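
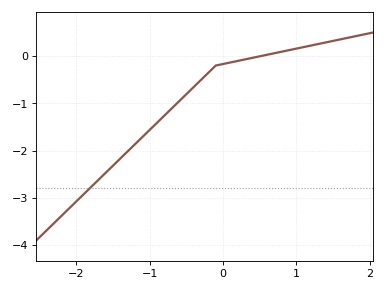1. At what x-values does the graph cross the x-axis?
0.5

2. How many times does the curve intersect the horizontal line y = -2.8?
1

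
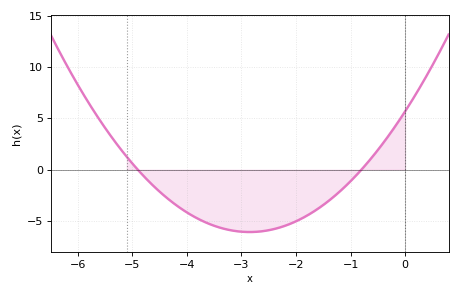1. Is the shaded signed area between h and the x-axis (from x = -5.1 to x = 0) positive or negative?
negative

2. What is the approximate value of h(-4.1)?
-3.83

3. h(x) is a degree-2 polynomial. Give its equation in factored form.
y = 1.45(x + 4.9)(x + 0.8)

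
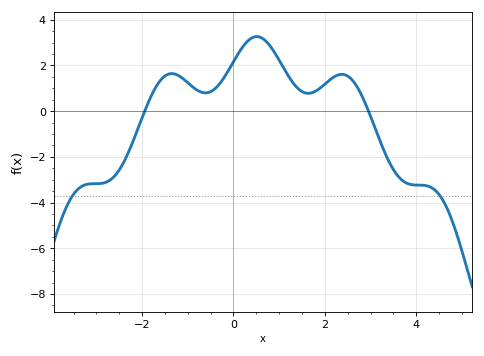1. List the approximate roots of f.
-1.94, 2.95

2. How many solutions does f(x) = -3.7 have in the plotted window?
2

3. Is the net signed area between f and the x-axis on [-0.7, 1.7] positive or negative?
positive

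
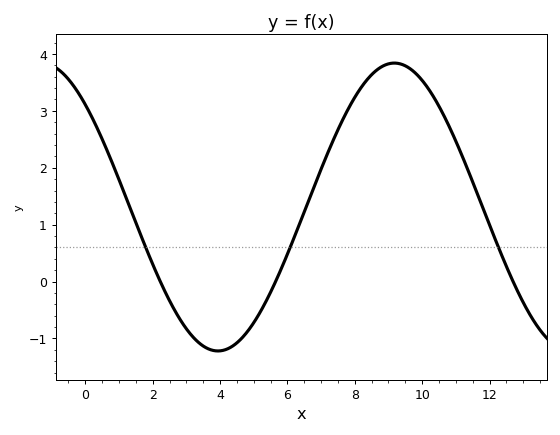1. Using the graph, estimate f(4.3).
-1.16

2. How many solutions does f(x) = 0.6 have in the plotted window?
3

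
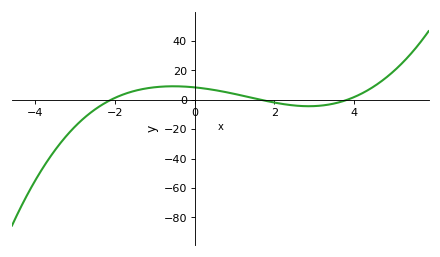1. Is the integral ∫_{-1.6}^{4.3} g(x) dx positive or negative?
positive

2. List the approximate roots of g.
-2.2, 1.6, 3.8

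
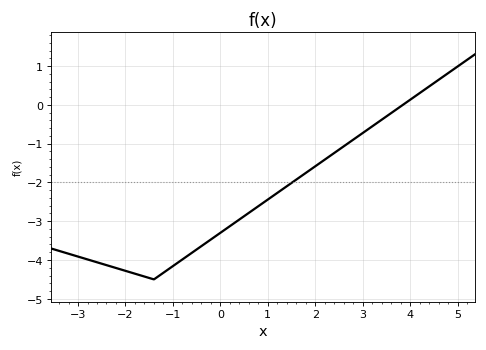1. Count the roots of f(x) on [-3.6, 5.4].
1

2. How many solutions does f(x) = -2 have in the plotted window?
1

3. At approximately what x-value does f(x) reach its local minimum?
-1.4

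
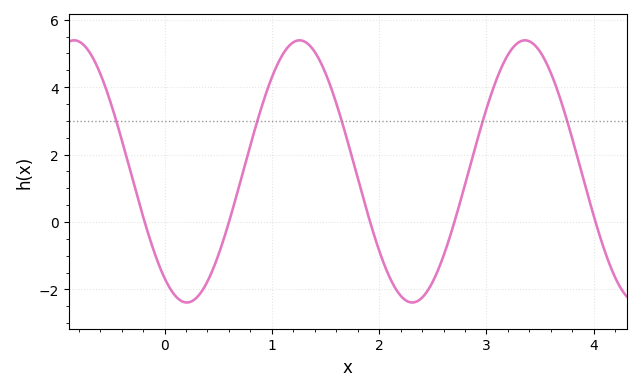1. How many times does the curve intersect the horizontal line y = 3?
5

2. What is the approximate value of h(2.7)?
0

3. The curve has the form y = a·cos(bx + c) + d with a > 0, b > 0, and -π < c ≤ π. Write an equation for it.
y = 3.89cos(3x + 2.5) + 1.5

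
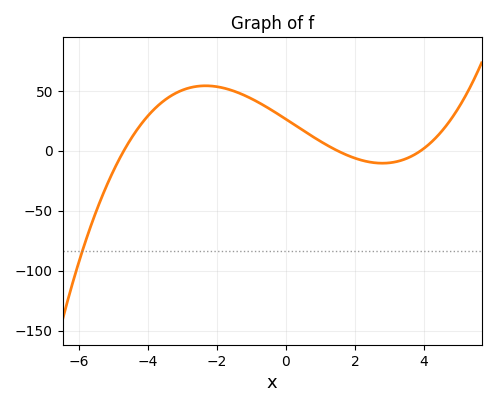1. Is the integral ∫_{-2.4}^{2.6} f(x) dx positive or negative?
positive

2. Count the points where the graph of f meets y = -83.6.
1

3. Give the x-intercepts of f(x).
-4.7, 1.5, 3.9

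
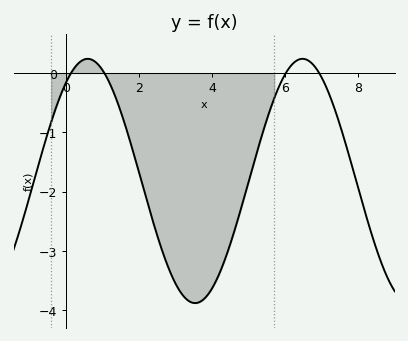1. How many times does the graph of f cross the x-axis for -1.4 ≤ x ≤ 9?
4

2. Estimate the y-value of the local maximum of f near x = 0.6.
0.2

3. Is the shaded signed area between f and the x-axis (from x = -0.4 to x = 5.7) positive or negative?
negative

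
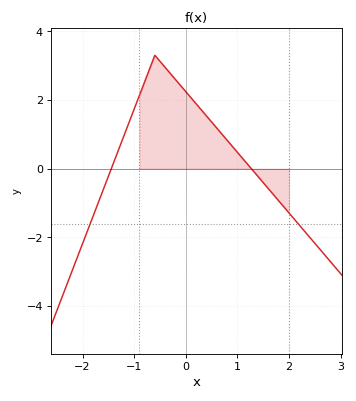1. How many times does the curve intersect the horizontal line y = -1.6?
2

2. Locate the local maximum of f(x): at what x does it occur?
-0.6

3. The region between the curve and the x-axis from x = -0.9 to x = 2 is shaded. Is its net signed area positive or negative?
positive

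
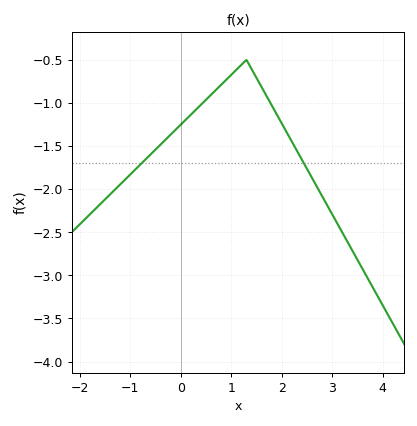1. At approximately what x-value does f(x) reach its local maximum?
1.3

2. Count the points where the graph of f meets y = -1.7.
2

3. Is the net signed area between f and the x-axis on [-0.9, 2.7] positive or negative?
negative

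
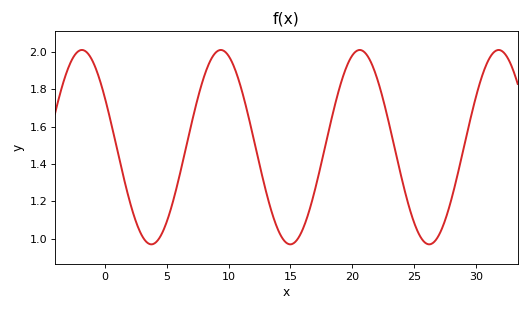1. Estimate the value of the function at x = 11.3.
1.74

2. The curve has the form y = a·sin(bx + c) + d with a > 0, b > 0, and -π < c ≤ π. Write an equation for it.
y = 0.52sin(0.56x + 2.6) + 1.49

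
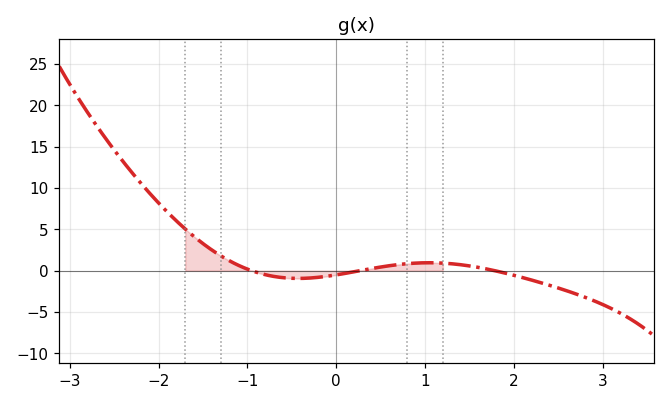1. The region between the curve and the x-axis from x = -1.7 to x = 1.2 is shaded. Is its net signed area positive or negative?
positive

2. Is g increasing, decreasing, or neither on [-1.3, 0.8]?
neither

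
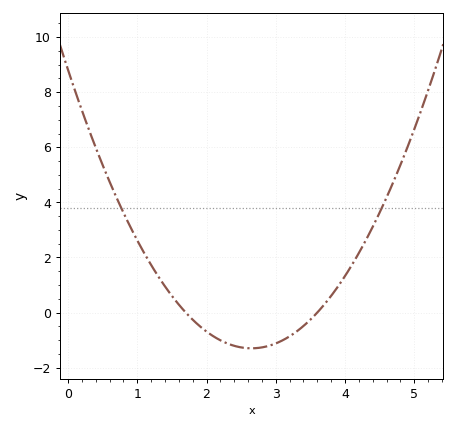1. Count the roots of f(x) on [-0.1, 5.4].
2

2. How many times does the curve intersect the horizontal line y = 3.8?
2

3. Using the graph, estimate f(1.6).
0.2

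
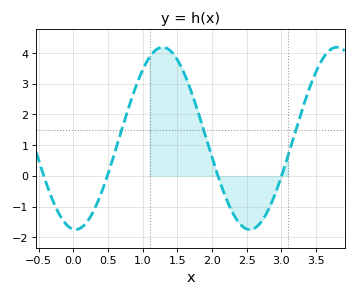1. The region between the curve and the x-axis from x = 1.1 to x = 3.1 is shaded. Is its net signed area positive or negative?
positive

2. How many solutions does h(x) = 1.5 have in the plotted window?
3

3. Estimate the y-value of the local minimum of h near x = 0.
-1.75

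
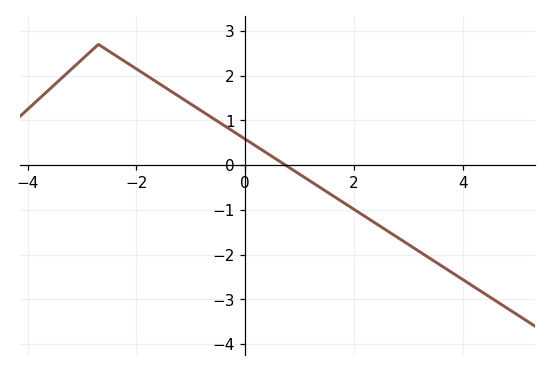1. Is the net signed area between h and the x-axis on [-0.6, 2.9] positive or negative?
negative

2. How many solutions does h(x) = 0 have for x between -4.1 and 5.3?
1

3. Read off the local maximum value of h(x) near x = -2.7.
2.7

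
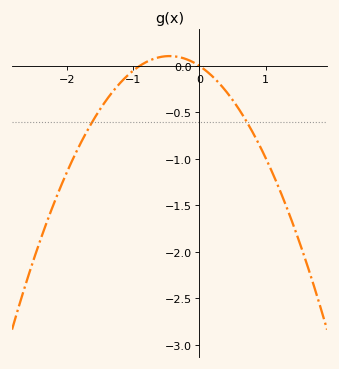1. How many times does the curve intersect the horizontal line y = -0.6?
2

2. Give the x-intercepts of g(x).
-0.9, 0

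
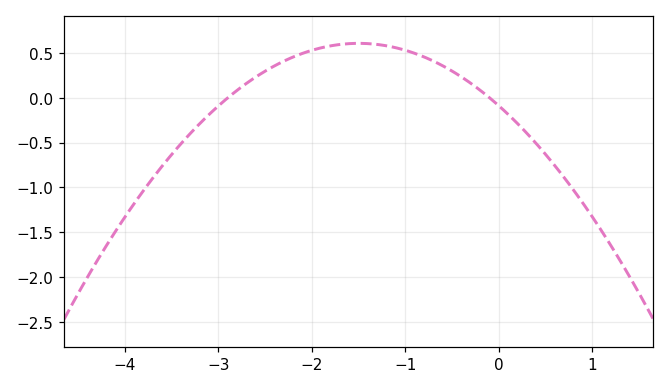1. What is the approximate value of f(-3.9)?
-1.18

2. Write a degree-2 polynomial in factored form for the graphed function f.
y = -0.31(x + 2.9)(x + 0.1)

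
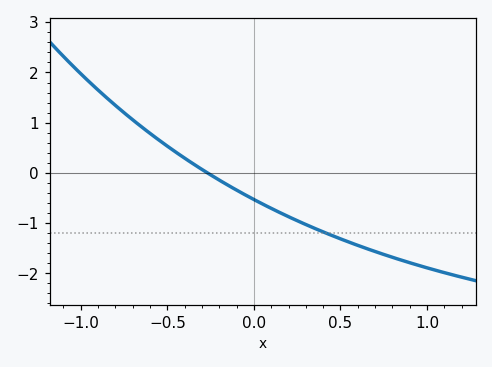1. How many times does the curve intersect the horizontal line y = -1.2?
1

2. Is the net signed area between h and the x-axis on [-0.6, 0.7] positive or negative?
negative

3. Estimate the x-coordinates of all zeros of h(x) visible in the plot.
-0.25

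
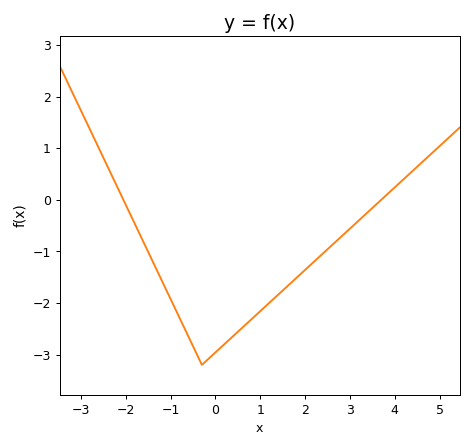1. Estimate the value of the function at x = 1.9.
-1.4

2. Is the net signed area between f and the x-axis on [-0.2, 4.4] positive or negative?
negative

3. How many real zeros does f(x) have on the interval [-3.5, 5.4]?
2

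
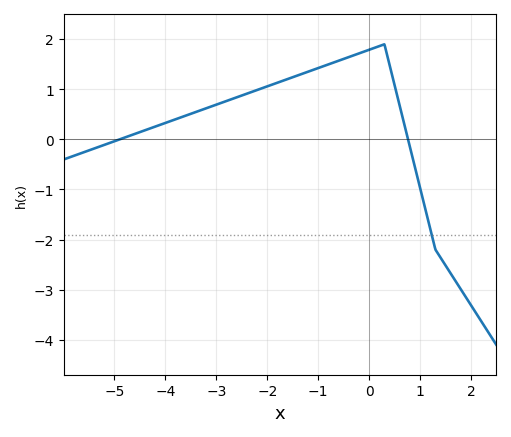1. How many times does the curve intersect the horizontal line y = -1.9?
1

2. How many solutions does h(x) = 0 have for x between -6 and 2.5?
2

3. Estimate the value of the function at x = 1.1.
-1.38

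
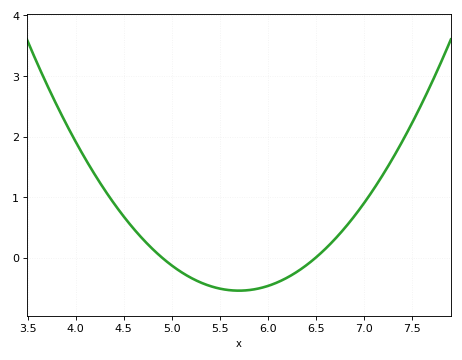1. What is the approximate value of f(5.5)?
-0.51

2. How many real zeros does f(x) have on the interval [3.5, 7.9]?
2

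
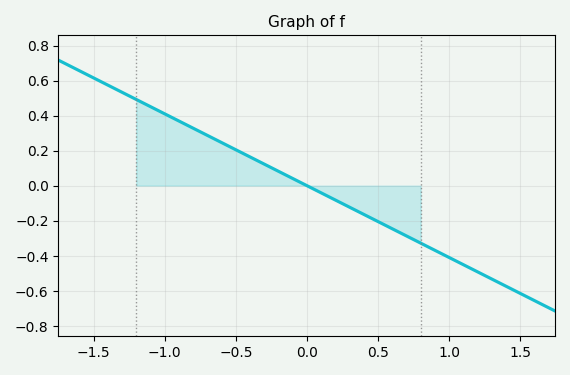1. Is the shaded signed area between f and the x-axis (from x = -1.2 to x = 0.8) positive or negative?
positive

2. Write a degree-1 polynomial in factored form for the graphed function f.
y = -0.41(x - 0)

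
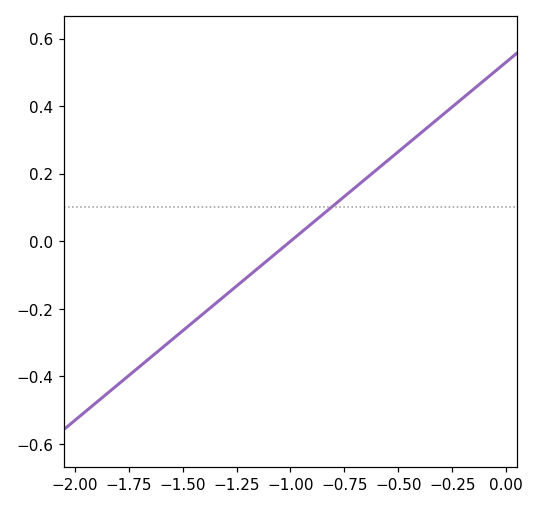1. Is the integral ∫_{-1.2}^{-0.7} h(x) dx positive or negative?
positive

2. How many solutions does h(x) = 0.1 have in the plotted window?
1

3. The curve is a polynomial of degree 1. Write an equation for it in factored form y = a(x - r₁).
y = 0.53(x + 1)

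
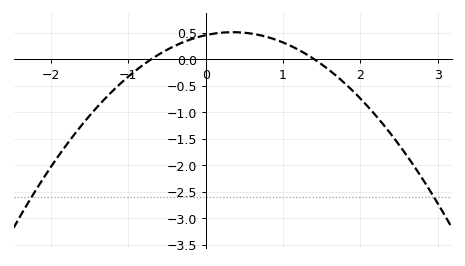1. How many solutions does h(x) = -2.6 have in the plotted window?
2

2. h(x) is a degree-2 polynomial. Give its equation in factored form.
y = -0.46(x + 0.7)(x - 1.4)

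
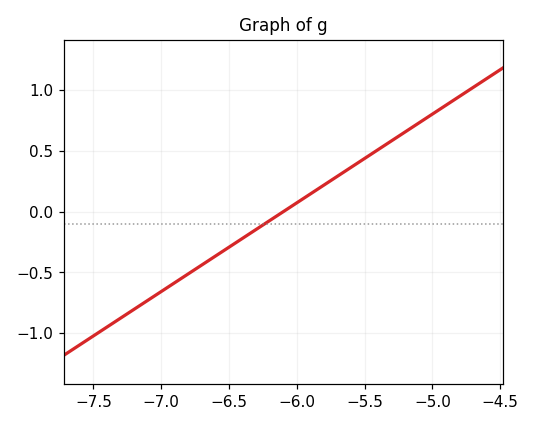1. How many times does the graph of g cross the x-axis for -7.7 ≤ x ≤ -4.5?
1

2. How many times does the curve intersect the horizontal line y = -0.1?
1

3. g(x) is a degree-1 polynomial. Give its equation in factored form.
y = 0.73(x + 6.1)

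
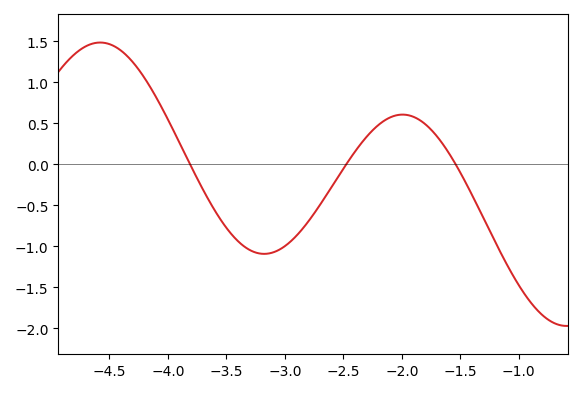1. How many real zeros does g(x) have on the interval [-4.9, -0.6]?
3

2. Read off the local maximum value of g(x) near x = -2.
0.6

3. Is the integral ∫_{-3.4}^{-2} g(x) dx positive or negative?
negative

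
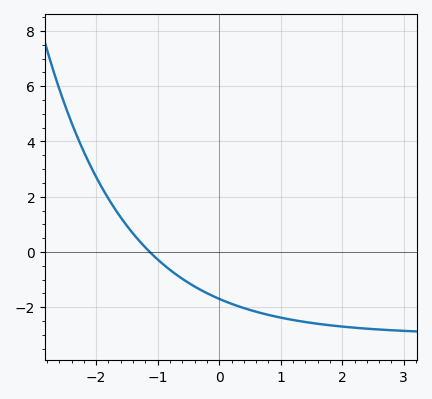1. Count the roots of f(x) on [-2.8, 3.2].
1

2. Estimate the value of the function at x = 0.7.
-2.2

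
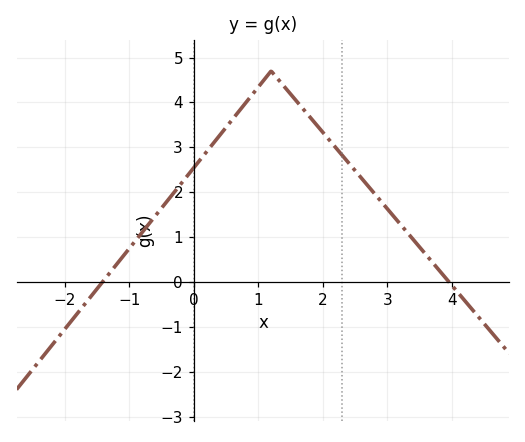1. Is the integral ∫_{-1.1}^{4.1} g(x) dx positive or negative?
positive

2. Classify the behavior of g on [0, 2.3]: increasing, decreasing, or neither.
neither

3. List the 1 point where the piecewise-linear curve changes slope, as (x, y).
(1.2, 4.7)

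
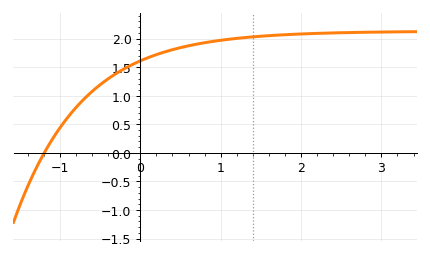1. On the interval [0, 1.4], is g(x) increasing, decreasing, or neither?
increasing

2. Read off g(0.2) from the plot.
1.72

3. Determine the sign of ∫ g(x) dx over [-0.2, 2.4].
positive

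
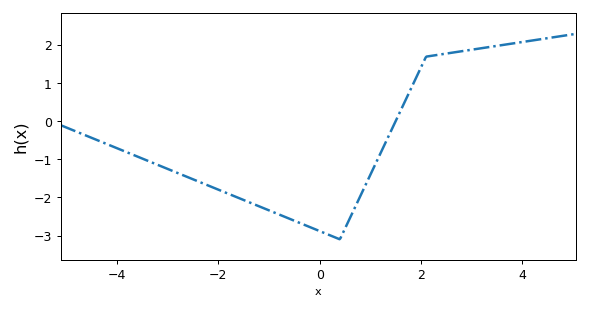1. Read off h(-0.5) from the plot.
-2.61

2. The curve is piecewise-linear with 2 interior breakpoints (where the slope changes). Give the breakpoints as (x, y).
(0.4, -3.1); (2.1, 1.7)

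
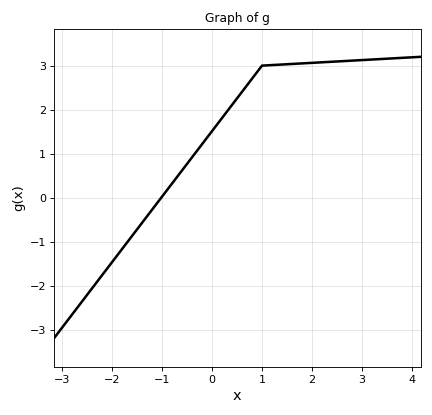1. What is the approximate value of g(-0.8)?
0.319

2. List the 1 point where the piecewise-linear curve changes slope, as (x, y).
(1, 3)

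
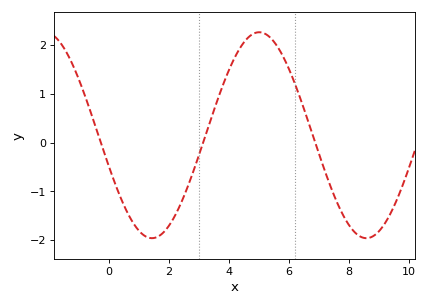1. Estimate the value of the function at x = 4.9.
2.25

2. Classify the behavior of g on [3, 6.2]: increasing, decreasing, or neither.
neither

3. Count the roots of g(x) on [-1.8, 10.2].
3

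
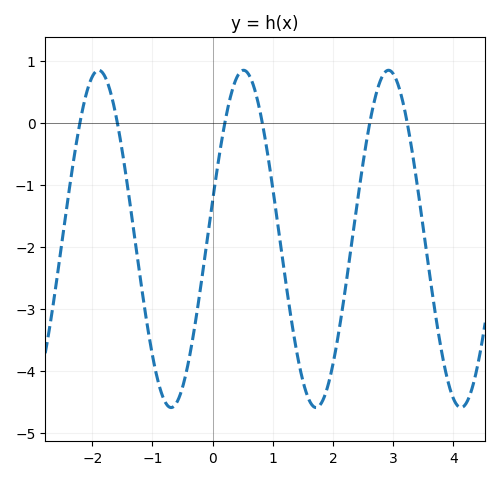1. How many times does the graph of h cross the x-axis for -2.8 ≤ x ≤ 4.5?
6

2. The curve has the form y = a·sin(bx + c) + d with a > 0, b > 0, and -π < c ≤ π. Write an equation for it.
y = 2.72sin(2.61x + 0.232) - 1.87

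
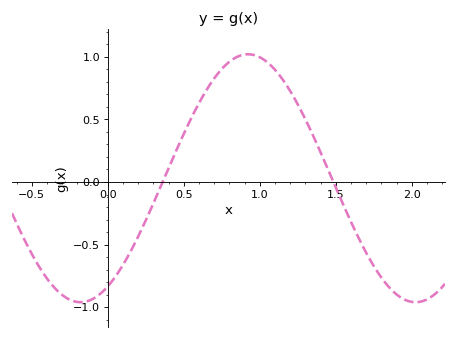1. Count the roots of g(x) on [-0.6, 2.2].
2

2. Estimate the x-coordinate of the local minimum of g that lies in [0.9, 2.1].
2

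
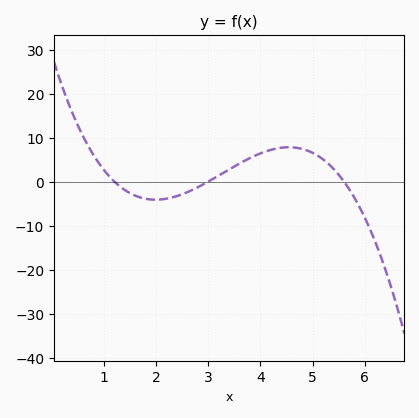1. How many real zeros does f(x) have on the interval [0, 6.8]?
3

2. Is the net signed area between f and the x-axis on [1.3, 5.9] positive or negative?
positive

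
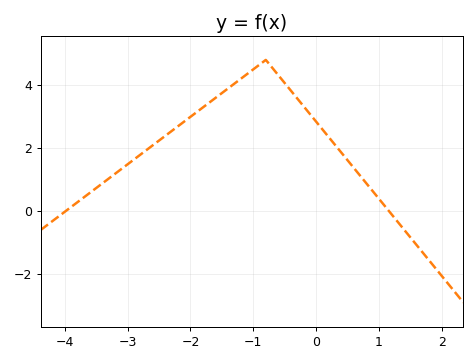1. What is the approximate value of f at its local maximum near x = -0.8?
4.8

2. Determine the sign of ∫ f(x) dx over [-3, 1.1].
positive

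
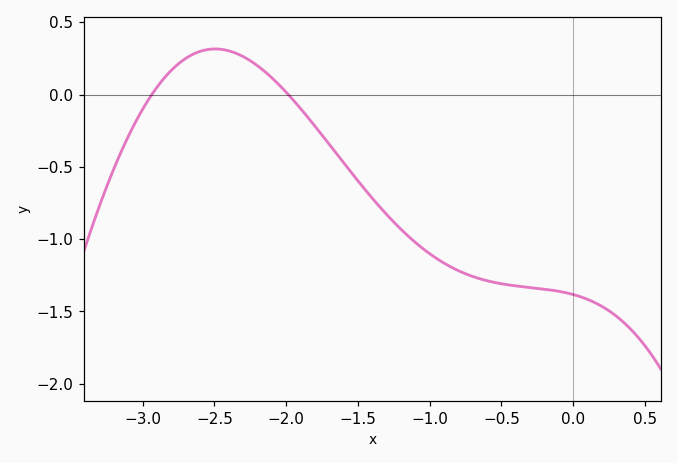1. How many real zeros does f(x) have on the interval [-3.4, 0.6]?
2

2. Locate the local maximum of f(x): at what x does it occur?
-2.5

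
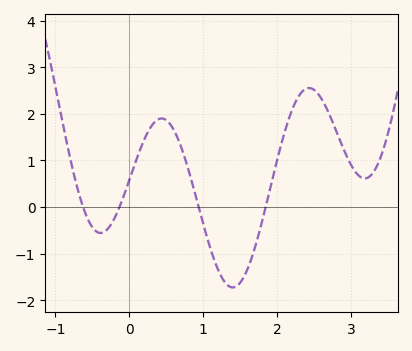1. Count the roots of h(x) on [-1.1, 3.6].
4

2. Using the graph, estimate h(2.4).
2.55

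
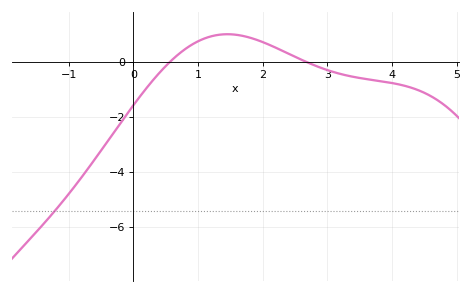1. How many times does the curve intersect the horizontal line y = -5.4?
1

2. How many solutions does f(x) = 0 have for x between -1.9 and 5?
2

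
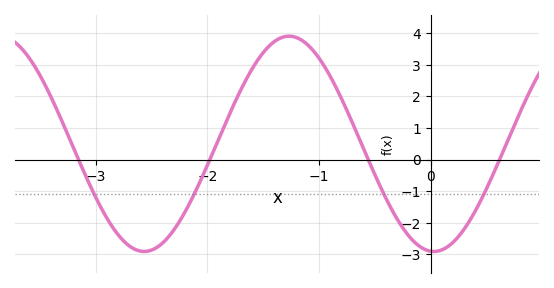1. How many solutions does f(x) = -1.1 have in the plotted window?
4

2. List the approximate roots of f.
-3.2, -2, -0.6, 0.6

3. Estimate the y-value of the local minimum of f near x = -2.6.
-2.9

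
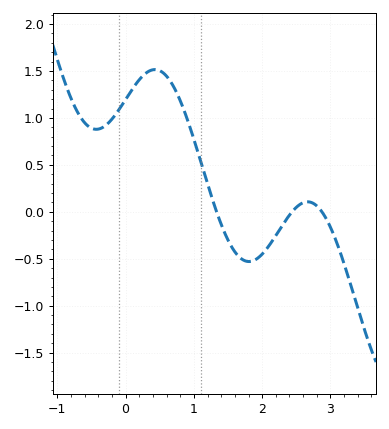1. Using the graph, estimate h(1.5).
-0.302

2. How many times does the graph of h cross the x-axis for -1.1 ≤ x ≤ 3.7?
3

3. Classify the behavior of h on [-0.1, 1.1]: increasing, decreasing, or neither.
neither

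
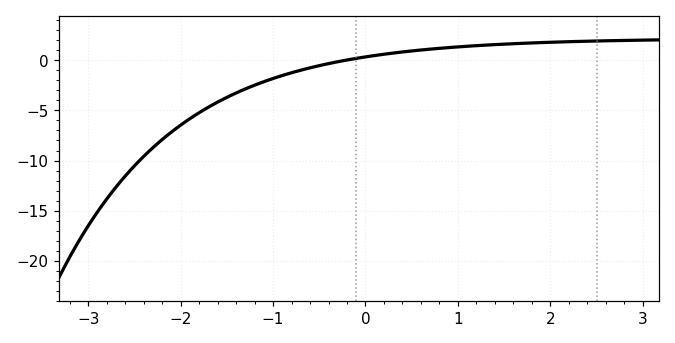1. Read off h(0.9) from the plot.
1.28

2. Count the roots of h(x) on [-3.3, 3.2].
1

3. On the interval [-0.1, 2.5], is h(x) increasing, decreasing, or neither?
increasing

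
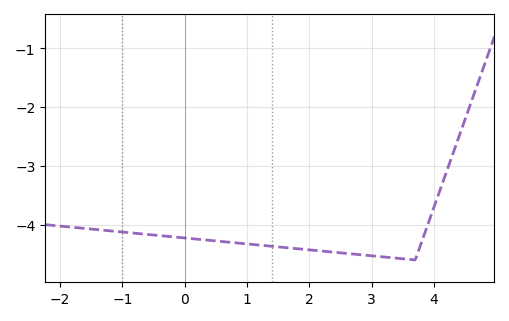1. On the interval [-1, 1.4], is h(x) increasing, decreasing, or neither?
decreasing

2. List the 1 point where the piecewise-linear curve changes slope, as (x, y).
(3.7, -4.6)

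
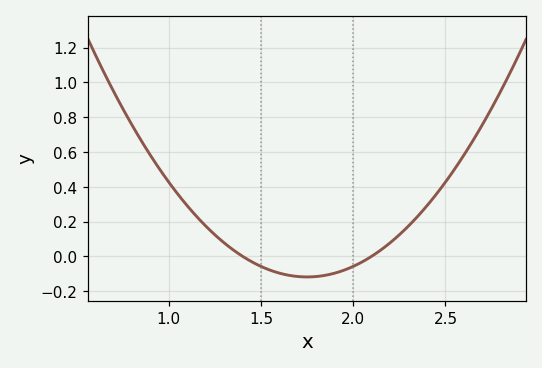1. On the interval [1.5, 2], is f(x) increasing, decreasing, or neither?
neither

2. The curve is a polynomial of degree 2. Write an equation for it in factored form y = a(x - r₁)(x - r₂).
y = 0.97(x - 1.4)(x - 2.1)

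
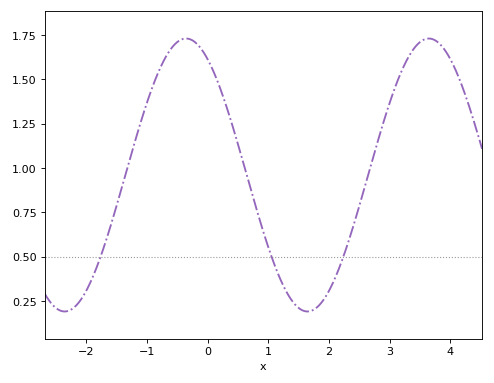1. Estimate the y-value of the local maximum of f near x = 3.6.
1.73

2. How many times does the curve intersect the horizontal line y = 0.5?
3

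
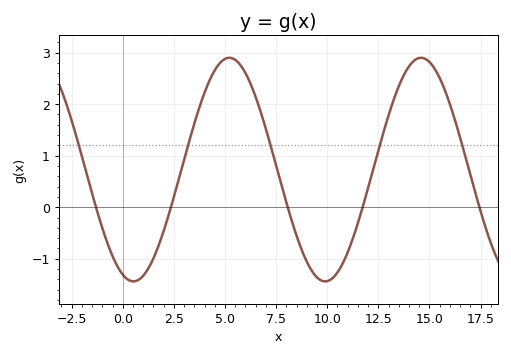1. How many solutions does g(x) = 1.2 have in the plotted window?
5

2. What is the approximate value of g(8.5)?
-0.553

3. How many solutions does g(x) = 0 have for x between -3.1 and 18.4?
5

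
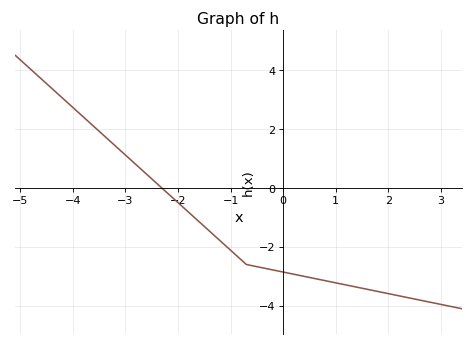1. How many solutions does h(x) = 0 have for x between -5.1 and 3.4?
1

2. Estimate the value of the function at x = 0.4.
-3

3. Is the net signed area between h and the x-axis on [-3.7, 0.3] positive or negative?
negative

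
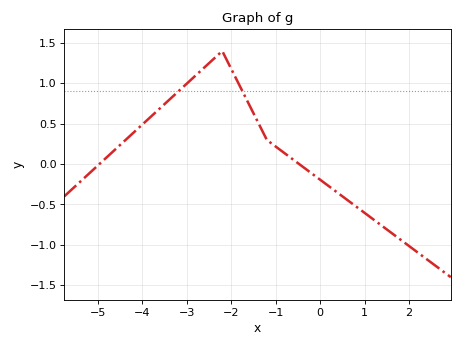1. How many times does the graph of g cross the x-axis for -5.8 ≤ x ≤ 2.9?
2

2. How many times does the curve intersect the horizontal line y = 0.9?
2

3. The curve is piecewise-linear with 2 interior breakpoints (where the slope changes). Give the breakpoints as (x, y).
(-2.2, 1.4); (-1.2, 0.3)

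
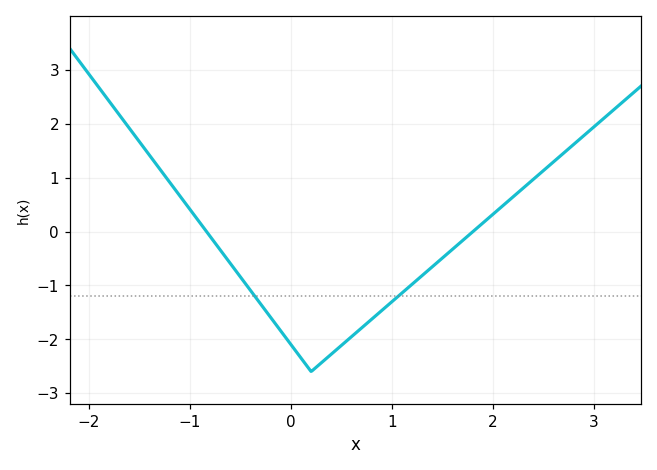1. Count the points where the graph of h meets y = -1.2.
2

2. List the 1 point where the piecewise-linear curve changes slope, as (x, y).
(0.2, -2.6)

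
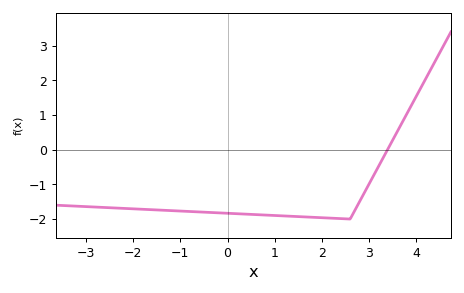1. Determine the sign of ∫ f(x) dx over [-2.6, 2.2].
negative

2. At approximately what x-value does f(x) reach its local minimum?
2.6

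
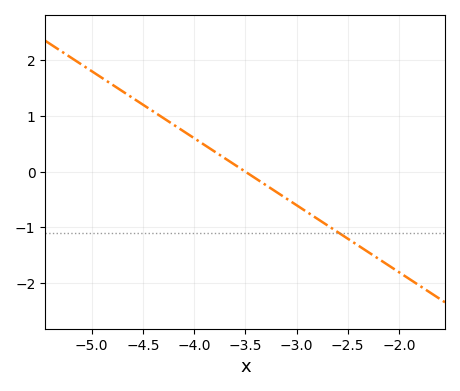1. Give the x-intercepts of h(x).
-3.5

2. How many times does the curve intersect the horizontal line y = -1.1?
1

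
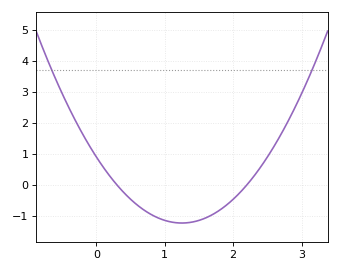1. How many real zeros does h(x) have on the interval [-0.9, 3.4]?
2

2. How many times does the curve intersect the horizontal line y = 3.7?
2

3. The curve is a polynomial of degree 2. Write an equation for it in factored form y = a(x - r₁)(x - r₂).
y = 1.36(x - 0.3)(x - 2.2)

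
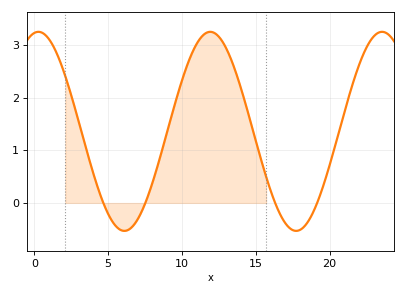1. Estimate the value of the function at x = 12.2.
3.23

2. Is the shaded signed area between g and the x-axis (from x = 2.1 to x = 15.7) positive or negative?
positive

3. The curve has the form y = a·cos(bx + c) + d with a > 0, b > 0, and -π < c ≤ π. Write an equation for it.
y = 1.89cos(0.54x - 0.152) + 1.36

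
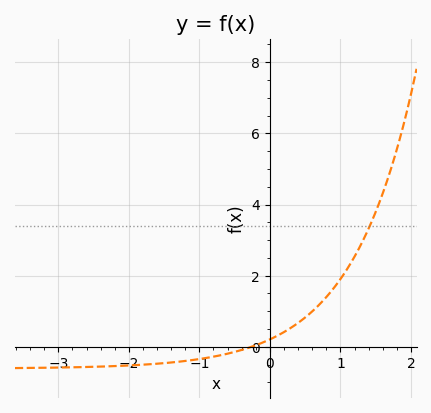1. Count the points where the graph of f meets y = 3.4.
1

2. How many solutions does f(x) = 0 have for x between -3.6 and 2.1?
1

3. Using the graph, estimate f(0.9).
1.64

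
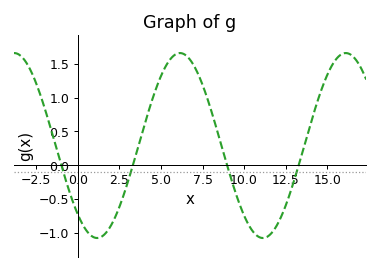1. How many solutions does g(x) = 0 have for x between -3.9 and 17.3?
4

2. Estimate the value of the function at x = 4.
0.6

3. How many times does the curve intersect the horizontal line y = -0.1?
4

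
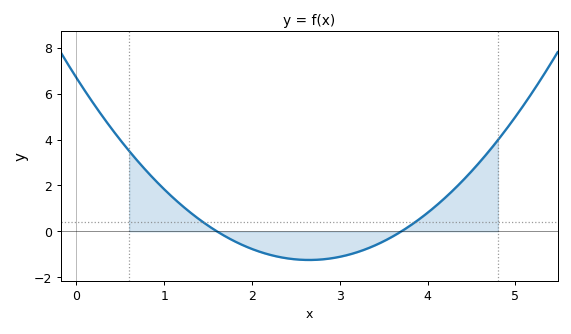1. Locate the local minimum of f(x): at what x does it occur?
2.65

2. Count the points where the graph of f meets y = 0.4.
2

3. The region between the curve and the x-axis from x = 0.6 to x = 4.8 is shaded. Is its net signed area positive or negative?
positive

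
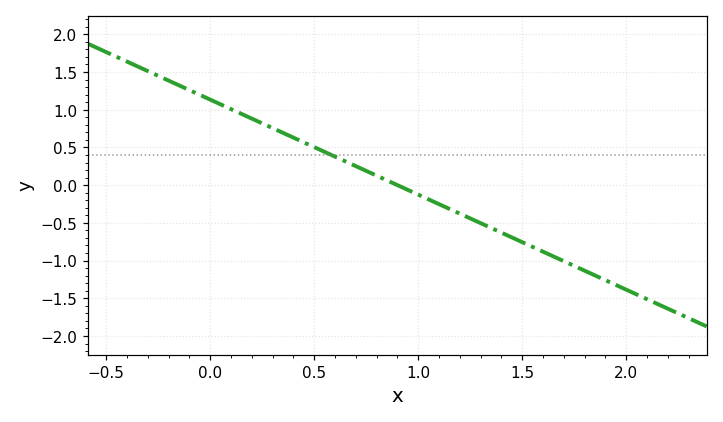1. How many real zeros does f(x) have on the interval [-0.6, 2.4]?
1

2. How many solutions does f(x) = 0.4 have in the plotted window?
1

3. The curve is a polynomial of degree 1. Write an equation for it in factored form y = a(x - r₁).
y = -1.26(x - 0.9)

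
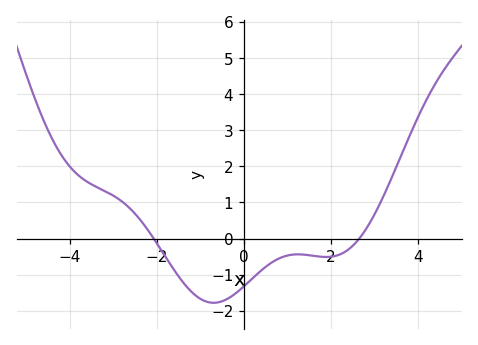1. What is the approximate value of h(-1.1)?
-1.6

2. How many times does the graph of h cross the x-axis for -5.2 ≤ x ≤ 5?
2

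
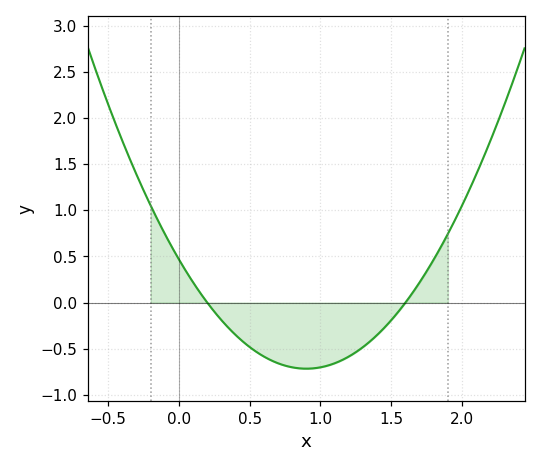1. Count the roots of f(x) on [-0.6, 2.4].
2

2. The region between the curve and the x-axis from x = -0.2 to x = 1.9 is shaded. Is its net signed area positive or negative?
negative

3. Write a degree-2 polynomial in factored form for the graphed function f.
y = 1.46(x - 0.2)(x - 1.6)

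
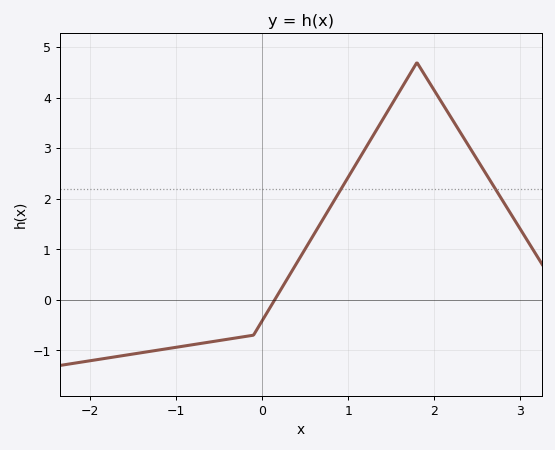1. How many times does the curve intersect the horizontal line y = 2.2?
2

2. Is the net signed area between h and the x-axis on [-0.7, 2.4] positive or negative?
positive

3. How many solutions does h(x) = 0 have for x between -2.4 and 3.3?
1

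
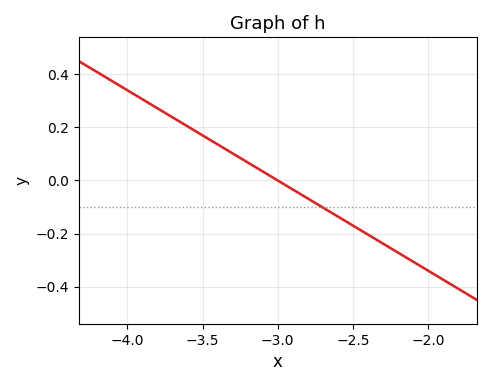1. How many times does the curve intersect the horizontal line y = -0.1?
1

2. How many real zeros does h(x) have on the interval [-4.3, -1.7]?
1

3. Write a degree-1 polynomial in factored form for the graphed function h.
y = -0.34(x + 3)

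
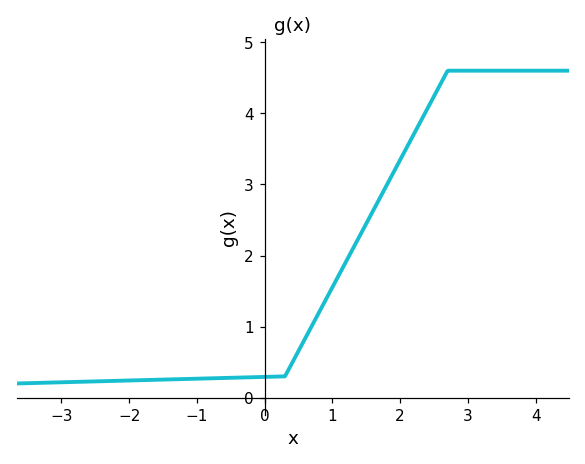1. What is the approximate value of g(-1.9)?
0.244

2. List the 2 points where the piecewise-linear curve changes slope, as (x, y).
(0.3, 0.3); (2.7, 4.6)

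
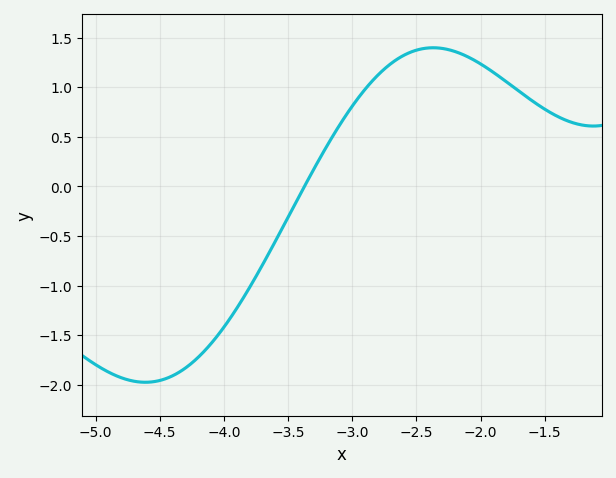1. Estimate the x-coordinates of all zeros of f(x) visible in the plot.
-3.37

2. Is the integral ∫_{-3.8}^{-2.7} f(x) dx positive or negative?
positive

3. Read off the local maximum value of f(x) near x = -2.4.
1.4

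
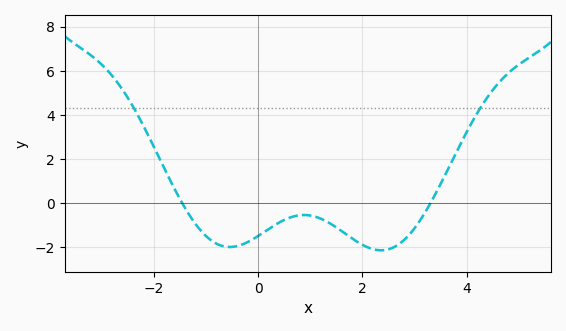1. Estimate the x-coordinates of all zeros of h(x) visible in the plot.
-1.46, 3.31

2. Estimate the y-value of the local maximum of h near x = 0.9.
-0.539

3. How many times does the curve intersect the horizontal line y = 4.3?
2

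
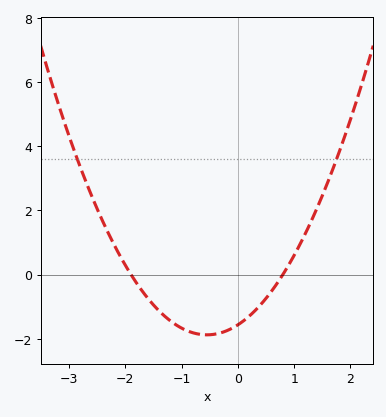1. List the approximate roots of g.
-1.9, 0.8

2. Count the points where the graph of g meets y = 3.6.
2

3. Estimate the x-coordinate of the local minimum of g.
-0.5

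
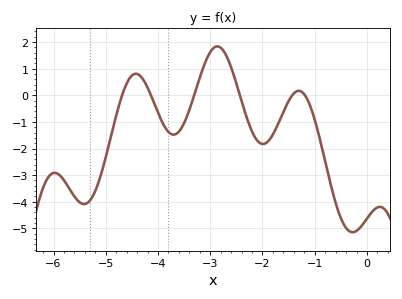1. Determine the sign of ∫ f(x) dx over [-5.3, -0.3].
negative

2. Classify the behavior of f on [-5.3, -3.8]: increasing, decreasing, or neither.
neither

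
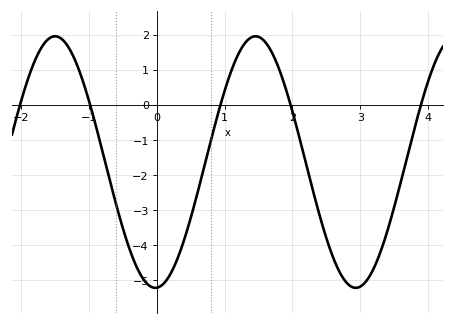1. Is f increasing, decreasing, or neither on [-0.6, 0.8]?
neither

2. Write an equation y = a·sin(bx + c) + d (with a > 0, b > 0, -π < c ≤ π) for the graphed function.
y = 3.59sin(2.1x - 1.5) - 1.64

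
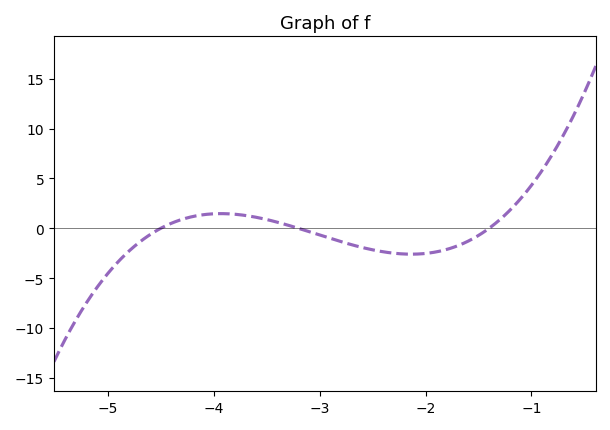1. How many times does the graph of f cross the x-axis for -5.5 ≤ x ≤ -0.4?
3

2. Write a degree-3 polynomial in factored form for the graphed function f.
y = 1.4(x + 4.5)(x + 3.2)(x + 1.4)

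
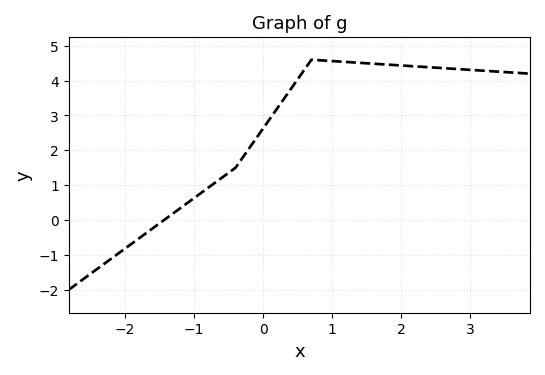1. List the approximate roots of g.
-1.4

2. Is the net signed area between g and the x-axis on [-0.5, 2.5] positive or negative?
positive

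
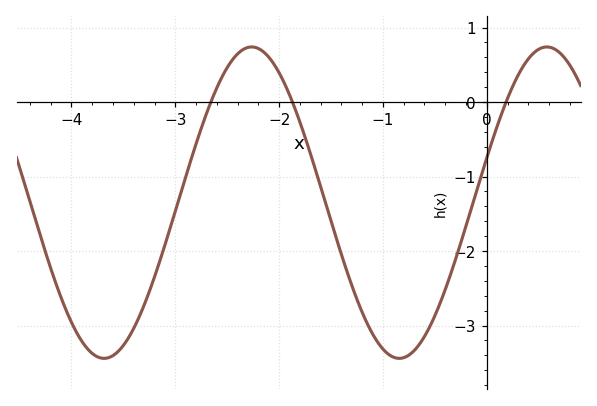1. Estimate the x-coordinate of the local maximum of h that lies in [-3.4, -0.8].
-2.3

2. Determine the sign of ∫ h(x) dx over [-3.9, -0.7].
negative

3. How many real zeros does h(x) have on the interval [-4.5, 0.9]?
3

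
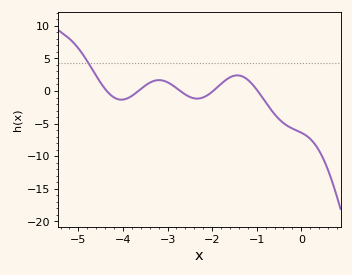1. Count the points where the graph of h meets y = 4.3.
1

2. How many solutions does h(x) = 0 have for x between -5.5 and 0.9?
5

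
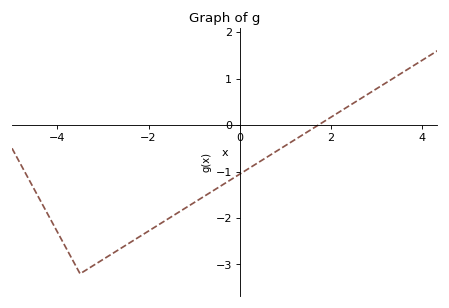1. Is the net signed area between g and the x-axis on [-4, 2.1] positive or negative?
negative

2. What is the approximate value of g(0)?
-1.06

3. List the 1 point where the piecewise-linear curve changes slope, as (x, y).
(-3.5, -3.2)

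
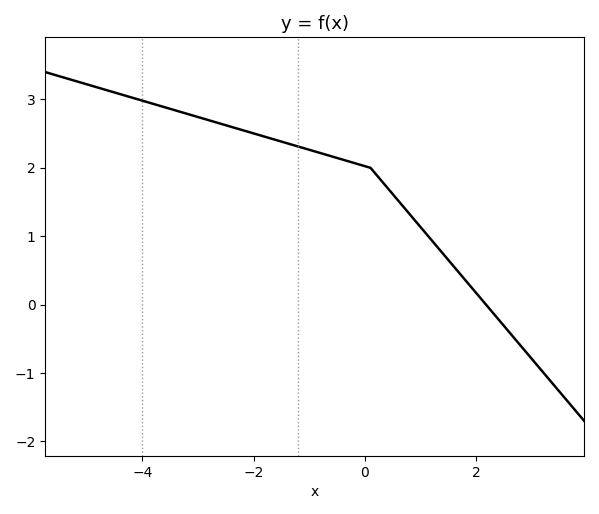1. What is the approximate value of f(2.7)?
-0.506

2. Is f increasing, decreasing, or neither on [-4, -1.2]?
decreasing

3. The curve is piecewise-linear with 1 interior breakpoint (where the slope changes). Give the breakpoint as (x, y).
(0.1, 2)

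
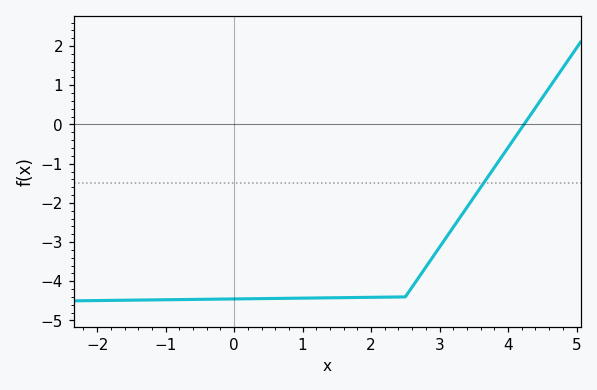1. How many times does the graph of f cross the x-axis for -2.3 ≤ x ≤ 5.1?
1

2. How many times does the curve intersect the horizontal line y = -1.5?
1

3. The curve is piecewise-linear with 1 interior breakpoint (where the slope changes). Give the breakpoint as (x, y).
(2.5, -4.4)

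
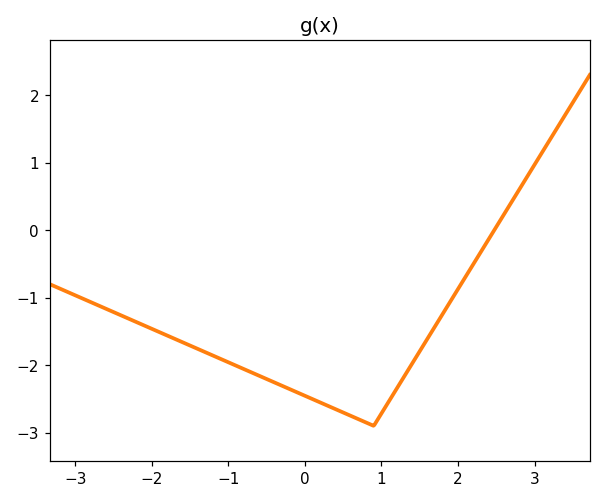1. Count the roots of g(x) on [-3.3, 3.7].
1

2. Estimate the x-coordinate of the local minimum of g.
0.9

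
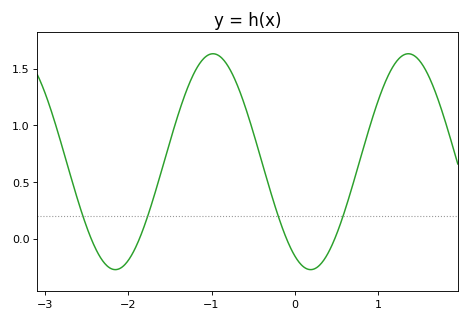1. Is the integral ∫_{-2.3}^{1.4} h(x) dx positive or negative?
positive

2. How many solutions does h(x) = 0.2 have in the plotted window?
4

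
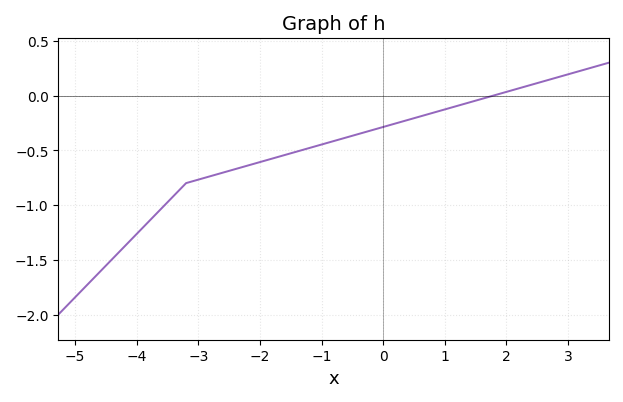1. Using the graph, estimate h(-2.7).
-0.7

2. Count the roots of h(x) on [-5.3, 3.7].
1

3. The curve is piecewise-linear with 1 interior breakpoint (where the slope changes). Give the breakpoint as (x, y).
(-3.2, -0.8)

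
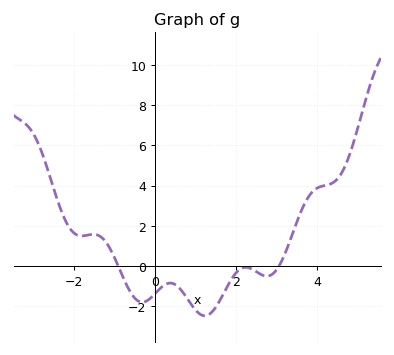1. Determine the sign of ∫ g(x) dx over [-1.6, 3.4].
negative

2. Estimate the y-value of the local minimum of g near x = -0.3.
-1.8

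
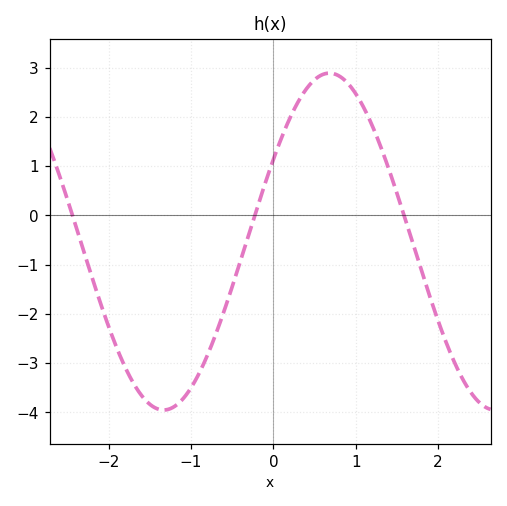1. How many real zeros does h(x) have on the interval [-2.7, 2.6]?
3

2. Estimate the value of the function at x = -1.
-3.5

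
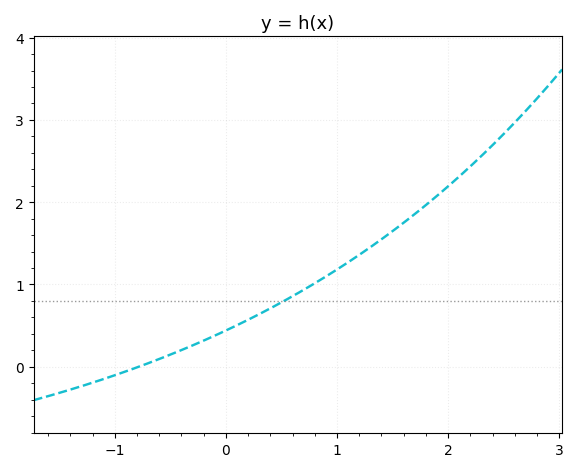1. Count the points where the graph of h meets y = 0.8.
1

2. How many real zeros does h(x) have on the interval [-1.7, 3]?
1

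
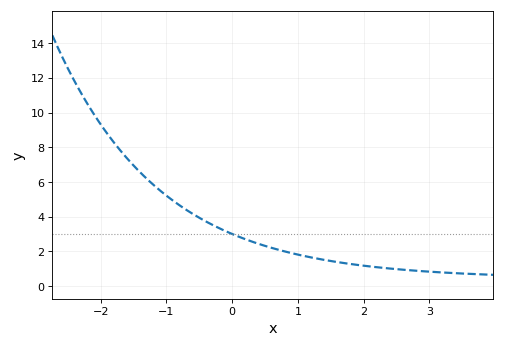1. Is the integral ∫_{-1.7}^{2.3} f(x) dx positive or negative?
positive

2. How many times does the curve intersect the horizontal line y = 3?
1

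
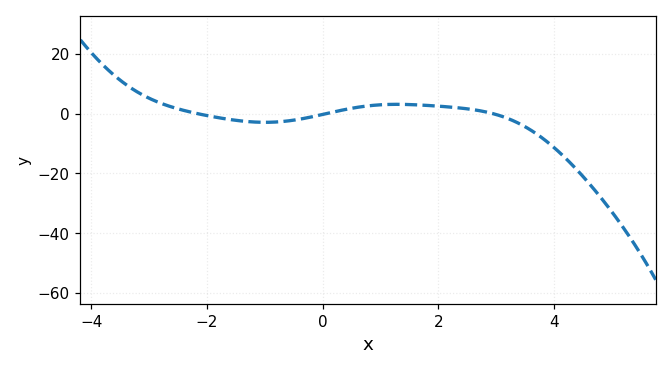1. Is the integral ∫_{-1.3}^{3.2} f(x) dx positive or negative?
positive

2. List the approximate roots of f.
-2.16, 0.065, 2.94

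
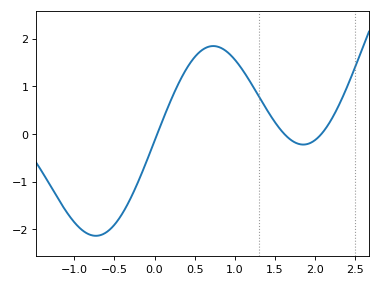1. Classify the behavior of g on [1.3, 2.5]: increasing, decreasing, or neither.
neither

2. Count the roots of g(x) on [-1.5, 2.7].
3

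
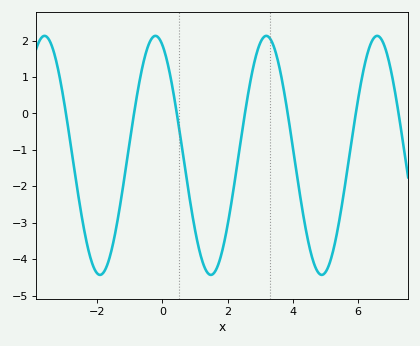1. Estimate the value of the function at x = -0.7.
0.9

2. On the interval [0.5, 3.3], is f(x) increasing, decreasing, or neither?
neither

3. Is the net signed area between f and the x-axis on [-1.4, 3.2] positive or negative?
negative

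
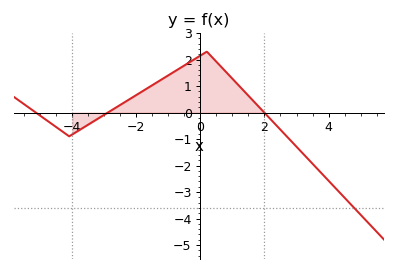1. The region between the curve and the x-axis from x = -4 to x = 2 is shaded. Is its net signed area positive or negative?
positive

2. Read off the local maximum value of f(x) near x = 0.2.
2.3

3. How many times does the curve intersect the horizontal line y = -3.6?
1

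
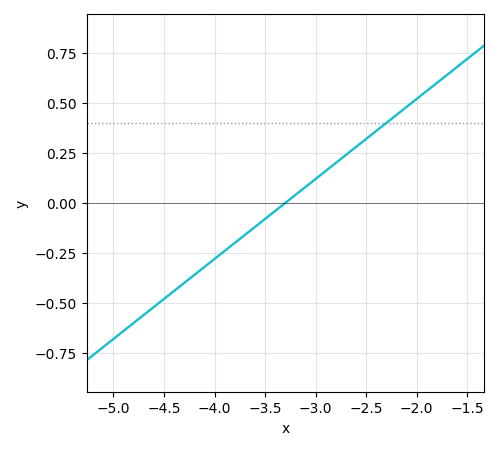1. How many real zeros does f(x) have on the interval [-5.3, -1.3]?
1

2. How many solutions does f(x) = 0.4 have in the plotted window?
1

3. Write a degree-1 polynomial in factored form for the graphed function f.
y = 0.4(x + 3.3)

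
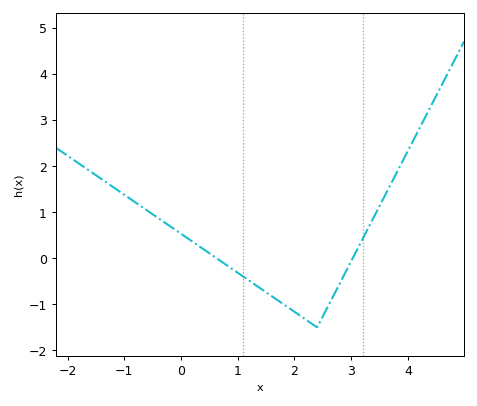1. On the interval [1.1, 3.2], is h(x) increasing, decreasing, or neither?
neither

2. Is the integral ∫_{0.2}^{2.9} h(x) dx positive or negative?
negative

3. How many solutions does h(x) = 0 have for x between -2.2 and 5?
2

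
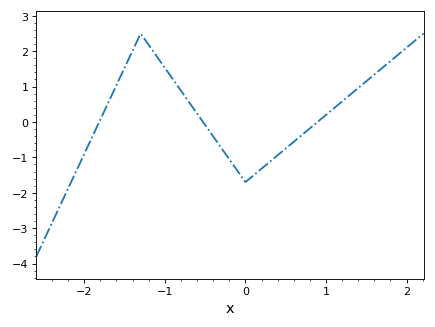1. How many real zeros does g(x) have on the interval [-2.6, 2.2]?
3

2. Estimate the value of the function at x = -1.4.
2.01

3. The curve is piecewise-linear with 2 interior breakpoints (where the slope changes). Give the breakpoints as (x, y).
(-1.3, 2.5); (0, -1.7)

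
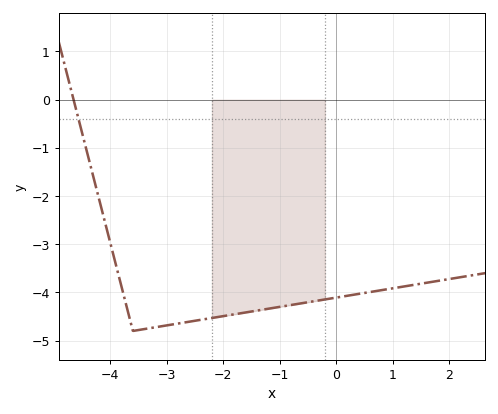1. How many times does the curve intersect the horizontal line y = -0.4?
1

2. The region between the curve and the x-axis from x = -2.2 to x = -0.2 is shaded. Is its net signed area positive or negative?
negative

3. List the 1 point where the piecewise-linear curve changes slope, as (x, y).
(-3.6, -4.8)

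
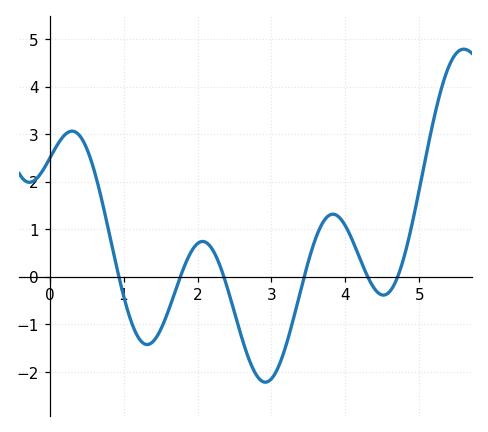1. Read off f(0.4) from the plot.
2.98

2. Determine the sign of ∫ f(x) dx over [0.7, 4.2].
negative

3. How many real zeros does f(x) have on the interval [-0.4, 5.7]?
6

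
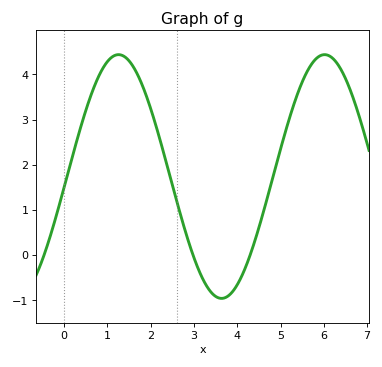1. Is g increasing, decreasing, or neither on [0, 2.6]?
neither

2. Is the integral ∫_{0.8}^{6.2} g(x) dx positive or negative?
positive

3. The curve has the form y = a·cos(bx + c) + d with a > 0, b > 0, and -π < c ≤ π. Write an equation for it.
y = 2.7cos(1.32x - 1.66) + 1.74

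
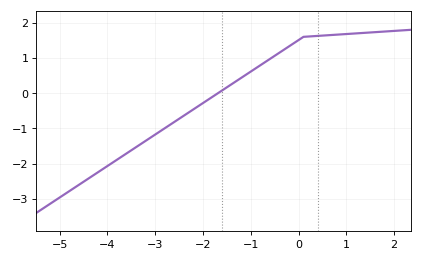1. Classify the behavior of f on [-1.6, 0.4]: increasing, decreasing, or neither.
increasing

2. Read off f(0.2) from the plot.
1.6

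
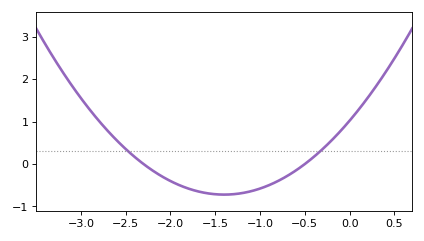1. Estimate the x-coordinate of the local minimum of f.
-1.4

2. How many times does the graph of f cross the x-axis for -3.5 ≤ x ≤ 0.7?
2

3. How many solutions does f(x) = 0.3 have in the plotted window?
2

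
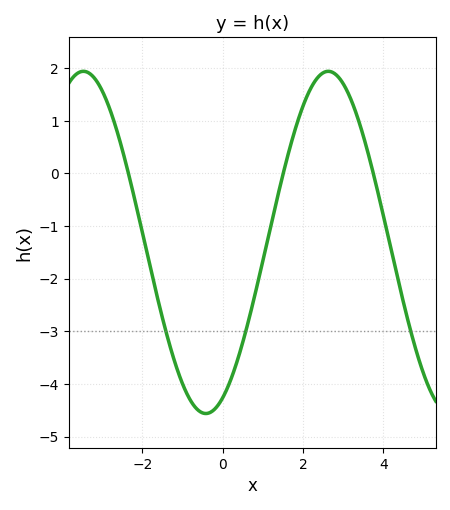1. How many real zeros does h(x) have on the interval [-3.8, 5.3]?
3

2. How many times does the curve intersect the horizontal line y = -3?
3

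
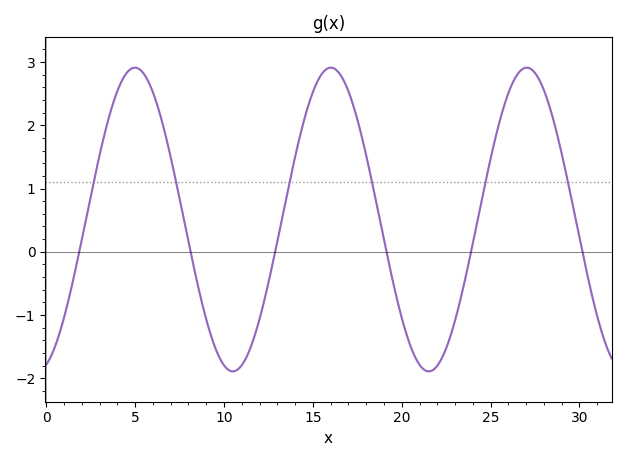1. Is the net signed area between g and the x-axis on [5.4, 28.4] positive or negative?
positive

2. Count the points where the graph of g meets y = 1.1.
6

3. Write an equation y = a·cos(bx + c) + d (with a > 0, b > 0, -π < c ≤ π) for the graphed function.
y = 2.4cos(0.57x - 2.8) + 0.51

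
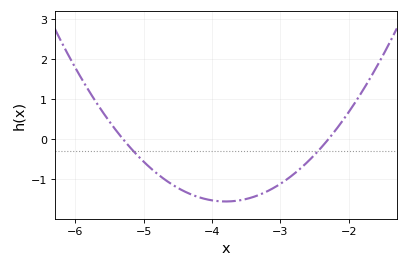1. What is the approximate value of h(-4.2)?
-1.4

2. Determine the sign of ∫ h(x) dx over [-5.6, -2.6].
negative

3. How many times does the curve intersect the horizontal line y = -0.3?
2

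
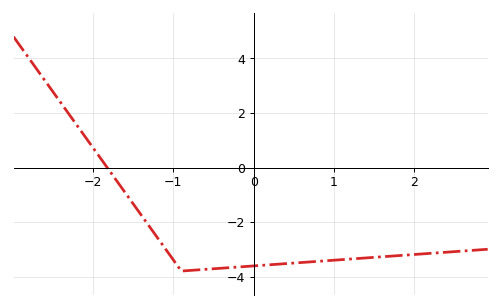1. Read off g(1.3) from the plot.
-3.34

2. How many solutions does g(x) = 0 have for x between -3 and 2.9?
1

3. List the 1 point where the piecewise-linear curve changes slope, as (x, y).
(-0.9, -3.8)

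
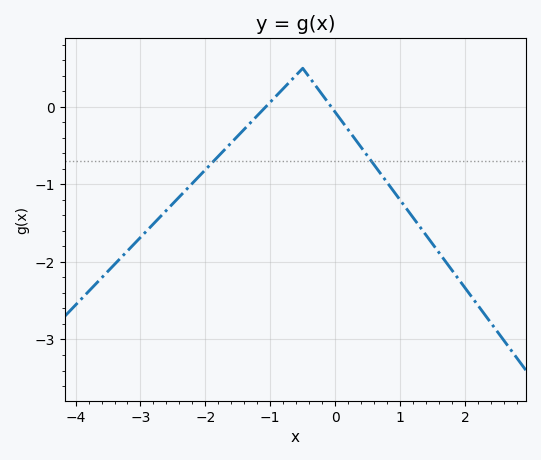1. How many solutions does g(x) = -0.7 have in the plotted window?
2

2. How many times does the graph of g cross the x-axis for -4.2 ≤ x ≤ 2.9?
2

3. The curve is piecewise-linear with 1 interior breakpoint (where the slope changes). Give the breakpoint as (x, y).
(-0.5, 0.5)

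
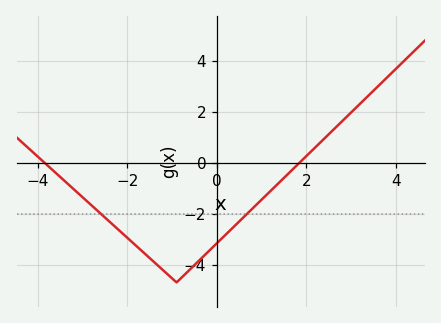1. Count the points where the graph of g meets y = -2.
2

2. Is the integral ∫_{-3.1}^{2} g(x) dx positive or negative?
negative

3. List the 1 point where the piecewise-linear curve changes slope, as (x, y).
(-0.9, -4.7)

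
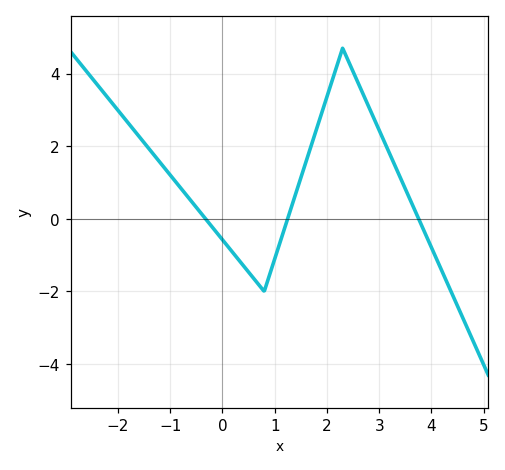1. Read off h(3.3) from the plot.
1.47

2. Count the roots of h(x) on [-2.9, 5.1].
3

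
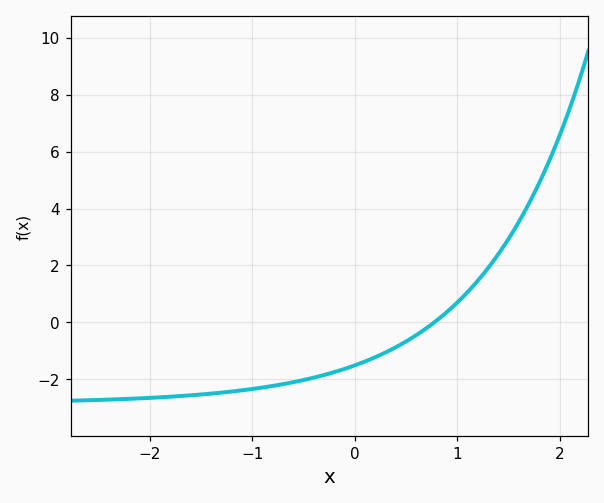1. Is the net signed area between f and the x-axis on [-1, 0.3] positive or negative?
negative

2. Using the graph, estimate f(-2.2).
-2.69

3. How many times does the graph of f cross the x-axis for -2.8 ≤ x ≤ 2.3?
1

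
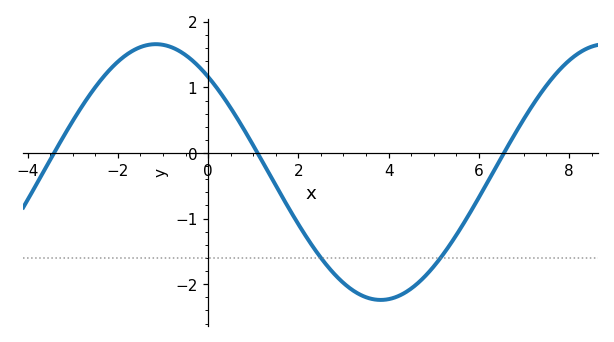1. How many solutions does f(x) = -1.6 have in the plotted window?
2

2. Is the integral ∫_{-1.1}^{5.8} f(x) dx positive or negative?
negative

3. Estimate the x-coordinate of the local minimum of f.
3.83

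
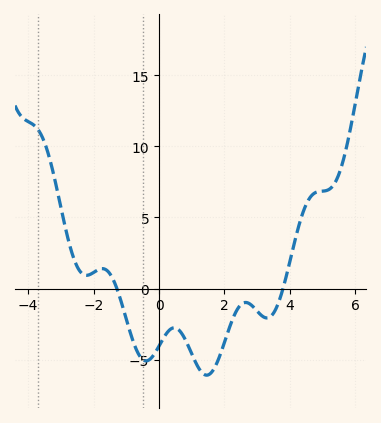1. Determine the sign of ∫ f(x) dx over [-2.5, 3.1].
negative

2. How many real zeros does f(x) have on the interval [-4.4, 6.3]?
2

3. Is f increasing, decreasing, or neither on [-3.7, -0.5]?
neither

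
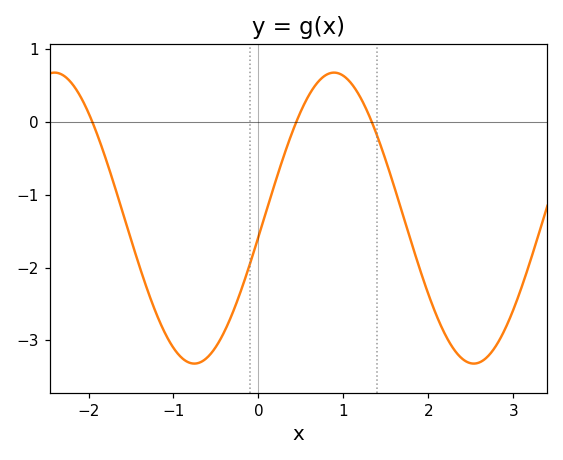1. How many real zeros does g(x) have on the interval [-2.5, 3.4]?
3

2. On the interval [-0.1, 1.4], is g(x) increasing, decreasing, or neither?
neither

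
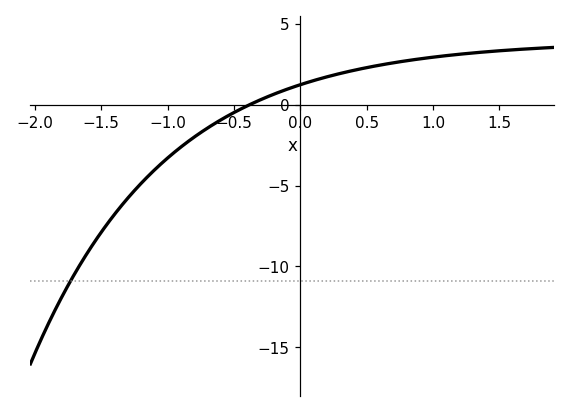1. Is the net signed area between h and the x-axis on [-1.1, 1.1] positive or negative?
positive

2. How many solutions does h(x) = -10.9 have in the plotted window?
1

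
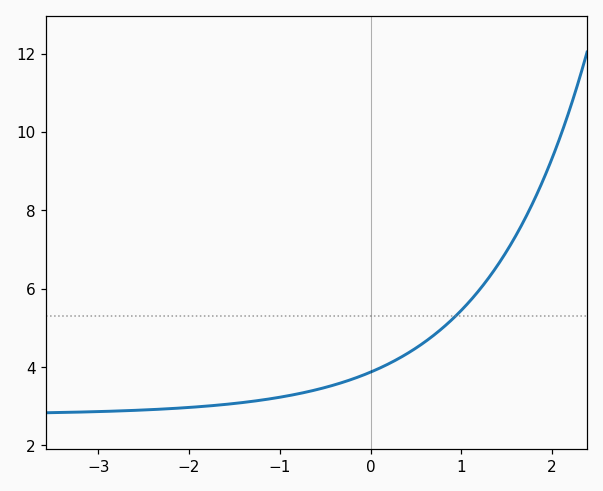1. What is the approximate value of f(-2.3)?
3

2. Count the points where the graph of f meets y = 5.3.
1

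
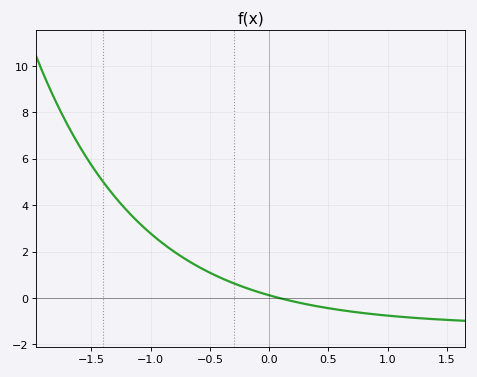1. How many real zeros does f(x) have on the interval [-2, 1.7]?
1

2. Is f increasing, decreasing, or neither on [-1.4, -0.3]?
decreasing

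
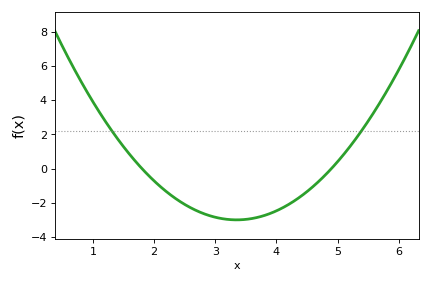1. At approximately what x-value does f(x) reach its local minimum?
3.4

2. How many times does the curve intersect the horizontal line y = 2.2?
2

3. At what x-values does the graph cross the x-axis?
1.8, 4.9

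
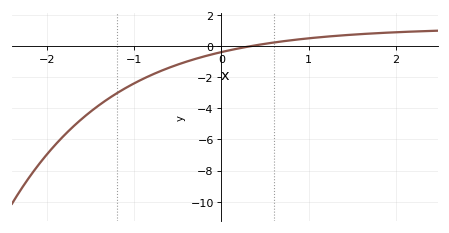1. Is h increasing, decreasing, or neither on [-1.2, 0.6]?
increasing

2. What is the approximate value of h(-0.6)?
-1.38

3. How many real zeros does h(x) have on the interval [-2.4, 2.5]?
1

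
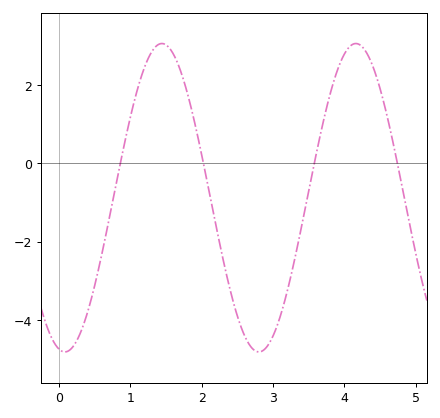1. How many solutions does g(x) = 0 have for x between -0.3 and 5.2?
4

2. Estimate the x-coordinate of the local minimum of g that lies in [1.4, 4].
2.8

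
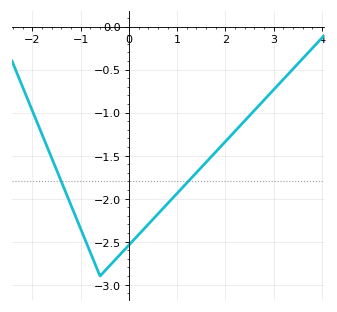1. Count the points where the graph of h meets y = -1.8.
2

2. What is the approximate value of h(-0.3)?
-2.7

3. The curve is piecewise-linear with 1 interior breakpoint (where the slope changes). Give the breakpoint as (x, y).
(-0.6, -2.9)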